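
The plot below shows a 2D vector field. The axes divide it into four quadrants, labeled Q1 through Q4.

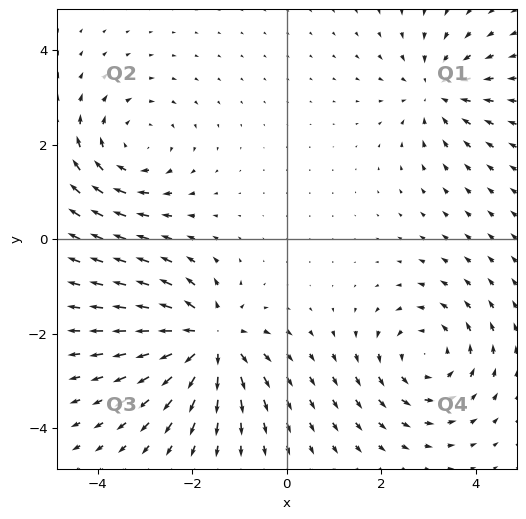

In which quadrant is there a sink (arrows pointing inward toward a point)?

Q1

The sink sits at approximately (3.2, 3.1), which lies in quadrant Q1. The divergence there is about -4, negative as expected for a sink.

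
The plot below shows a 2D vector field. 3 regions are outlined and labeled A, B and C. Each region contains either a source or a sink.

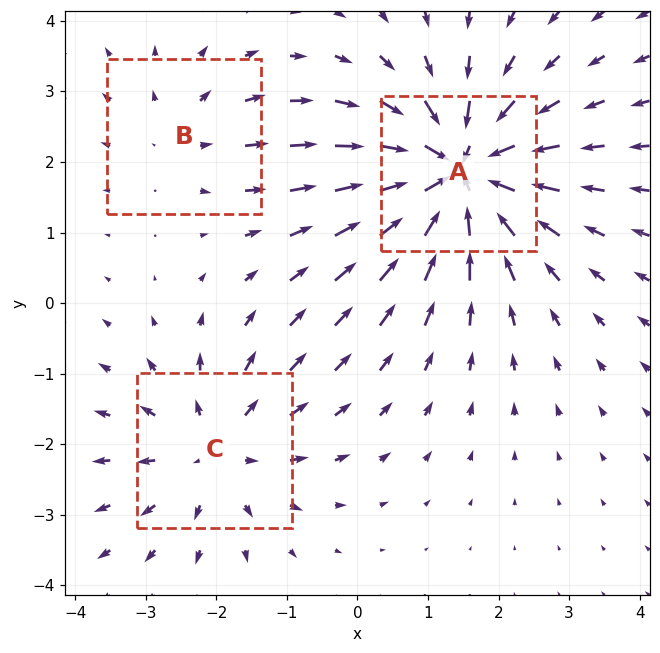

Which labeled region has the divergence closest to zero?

Divergence at each region's feature centre — A: about -5, B: about +2, C: about +3. Region B is closest to zero.

B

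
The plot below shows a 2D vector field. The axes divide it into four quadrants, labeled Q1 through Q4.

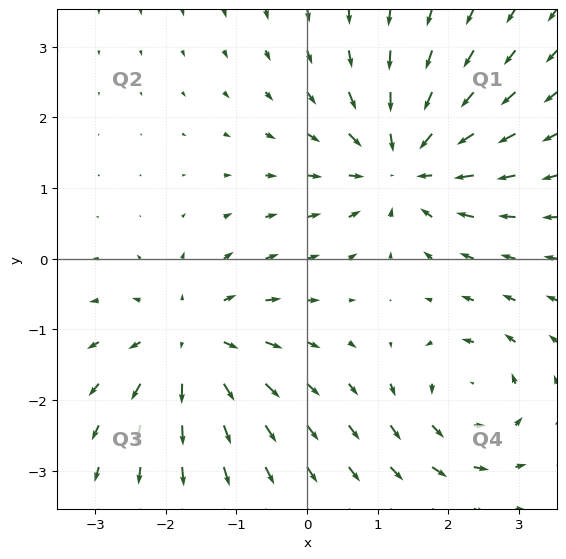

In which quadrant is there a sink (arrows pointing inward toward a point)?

Q1

The sink sits at approximately (1.4, 1.3), which lies in quadrant Q1. The divergence there is about -5, negative as expected for a sink.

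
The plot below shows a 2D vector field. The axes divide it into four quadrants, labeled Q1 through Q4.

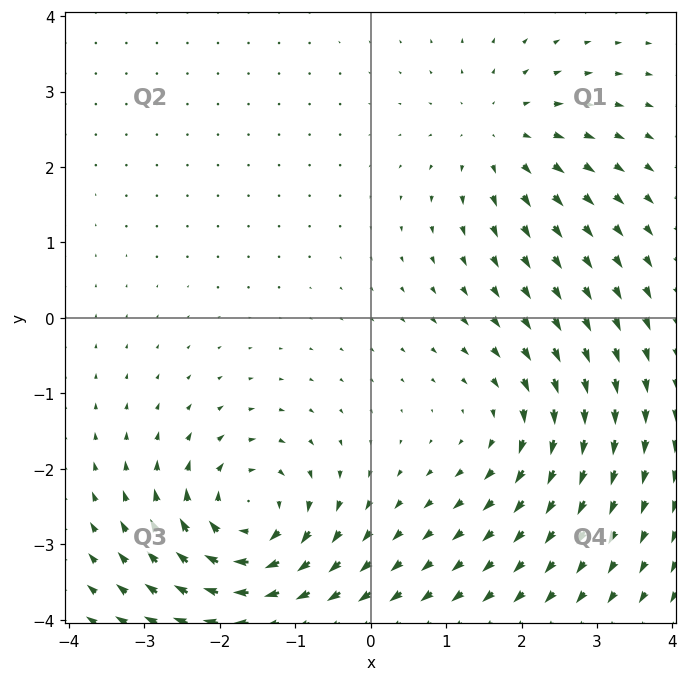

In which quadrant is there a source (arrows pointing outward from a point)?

Q1

The source sits at approximately (1.7, 2.4), which lies in quadrant Q1. The divergence there is about +3, positive as expected for a source.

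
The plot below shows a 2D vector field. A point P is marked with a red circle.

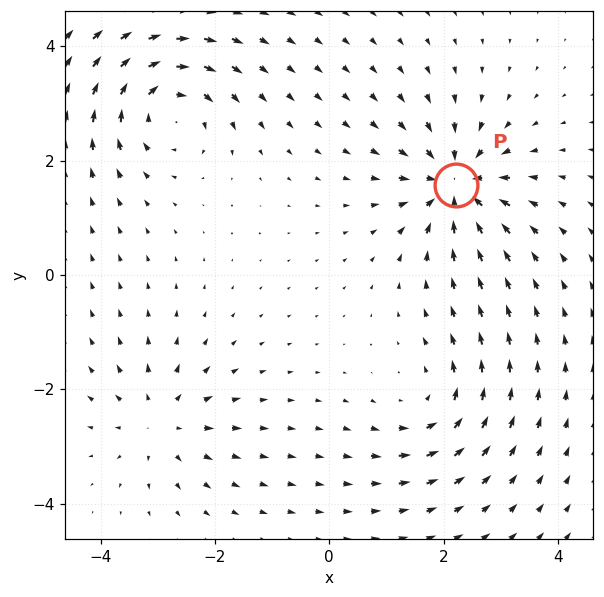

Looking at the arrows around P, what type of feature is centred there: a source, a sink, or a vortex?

sink

At P (2.2, 1.6) the arrows converge inward. Divergence about -5, curl ≈0 — negative divergence with near-zero curl is a sink.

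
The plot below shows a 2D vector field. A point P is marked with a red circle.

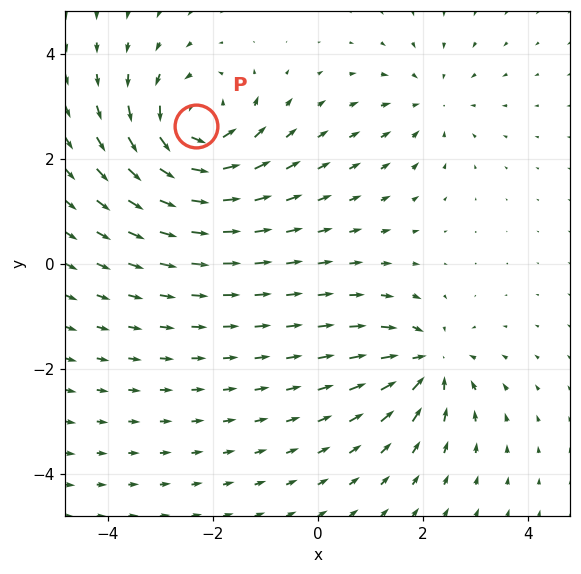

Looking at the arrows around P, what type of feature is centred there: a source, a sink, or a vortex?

At P (-2.3, 2.6) the arrows circulate counterclockwise. Divergence ≈0, curl about +5 — near-zero divergence with nonzero curl is a vortex.

vortex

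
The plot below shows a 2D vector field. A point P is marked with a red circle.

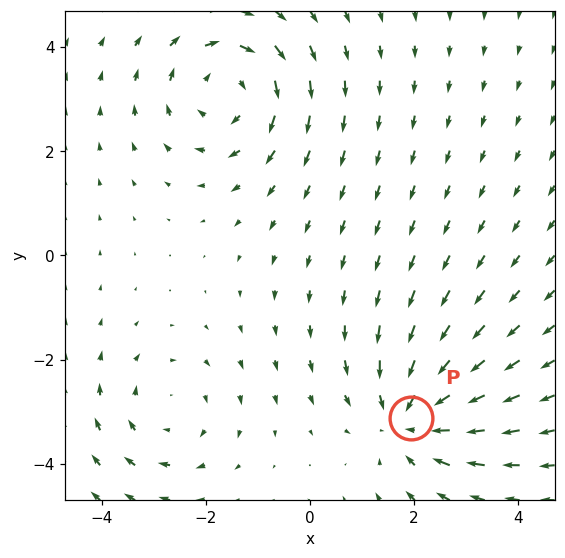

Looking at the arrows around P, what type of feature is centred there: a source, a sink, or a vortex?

At P (1.9, -3.1) the arrows converge inward. Divergence about -4, curl ≈0 — negative divergence with near-zero curl is a sink.

sink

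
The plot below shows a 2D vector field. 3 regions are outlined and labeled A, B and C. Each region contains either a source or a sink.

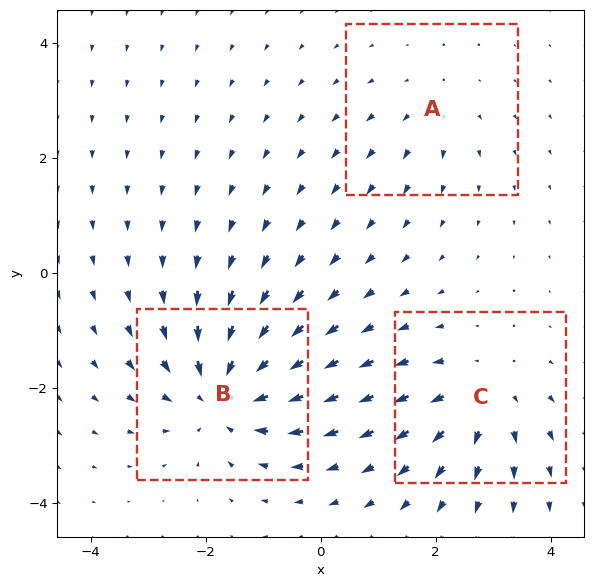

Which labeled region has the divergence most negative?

B

Divergence at each region's feature centre — A: about +2, B: about -5, C: about +3. Region B is most negative.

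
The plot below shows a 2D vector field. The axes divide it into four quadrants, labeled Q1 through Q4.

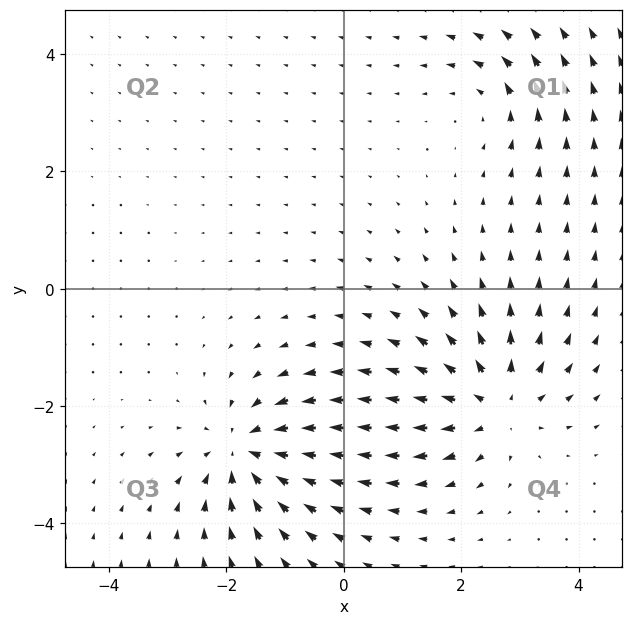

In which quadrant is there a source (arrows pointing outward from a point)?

Q4

The source sits at approximately (2.6, -2.0), which lies in quadrant Q4. The divergence there is about +5, positive as expected for a source.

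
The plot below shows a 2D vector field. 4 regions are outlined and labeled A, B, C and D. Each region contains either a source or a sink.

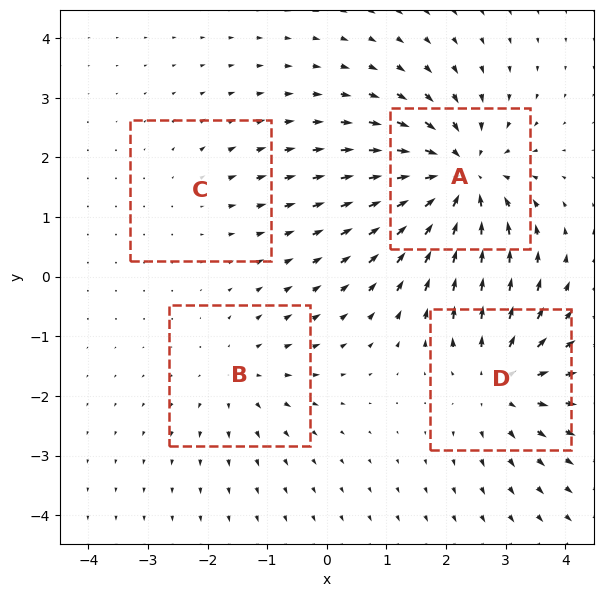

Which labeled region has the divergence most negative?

Divergence at each region's feature centre — A: about -7, B: about +3, C: about +2, D: about +5. Region A is most negative.

A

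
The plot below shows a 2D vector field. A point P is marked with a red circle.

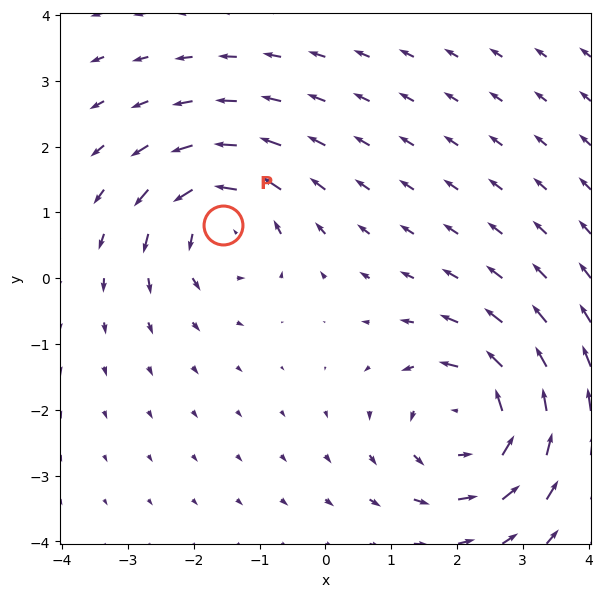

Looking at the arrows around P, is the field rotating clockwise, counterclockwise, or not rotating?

counterclockwise

Near P at (-1.6, 0.8) the arrows circulate counterclockwise. The curl (z-component) there is about +4; positive curl means counterclockwise rotation.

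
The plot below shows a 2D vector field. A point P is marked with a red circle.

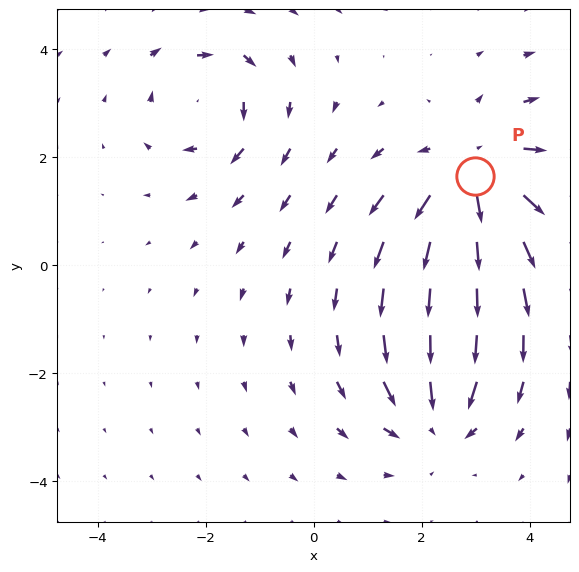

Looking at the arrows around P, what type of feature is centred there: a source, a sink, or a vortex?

At P (3.0, 1.6) the arrows spread outward. Divergence about +4, curl ≈0 — positive divergence with near-zero curl is a source.

source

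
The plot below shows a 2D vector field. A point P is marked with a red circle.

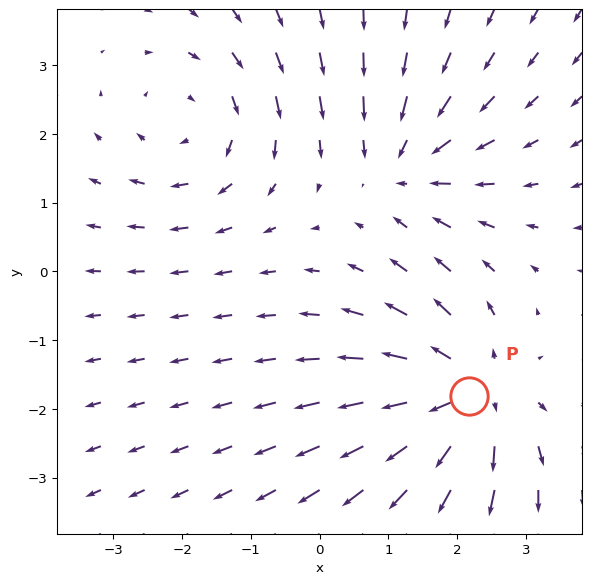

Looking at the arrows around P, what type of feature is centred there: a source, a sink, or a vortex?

At P (2.2, -1.8) the arrows spread outward. Divergence about +5, curl ≈0 — positive divergence with near-zero curl is a source.

source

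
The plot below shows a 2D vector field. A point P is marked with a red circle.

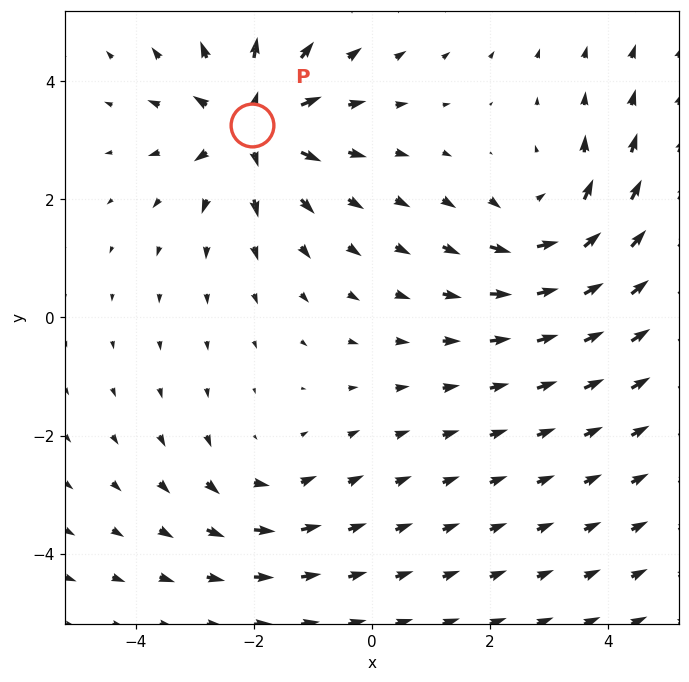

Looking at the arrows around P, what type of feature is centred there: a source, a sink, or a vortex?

At P (-2.0, 3.3) the arrows spread outward. Divergence about +5, curl ≈0 — positive divergence with near-zero curl is a source.

source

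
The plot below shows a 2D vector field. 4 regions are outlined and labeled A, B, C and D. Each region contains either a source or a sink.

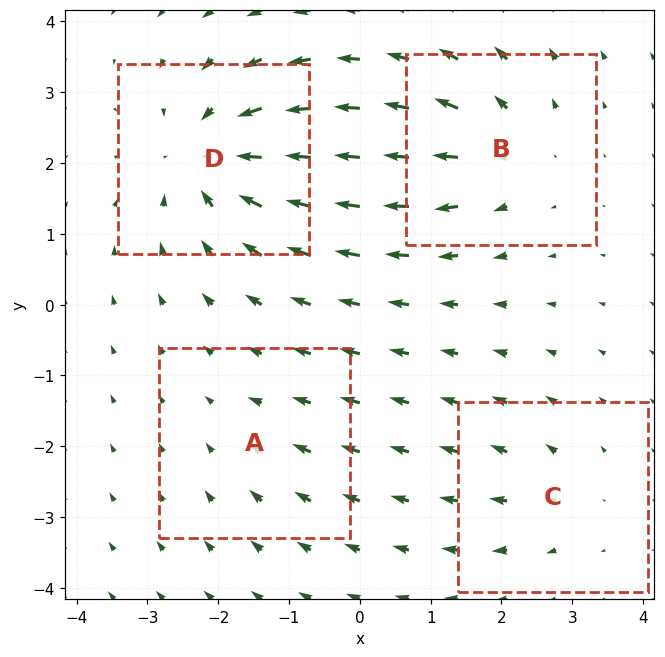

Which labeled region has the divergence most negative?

D

Divergence at each region's feature centre — A: about -2, B: about +4, C: about +3, D: about -6. Region D is most negative.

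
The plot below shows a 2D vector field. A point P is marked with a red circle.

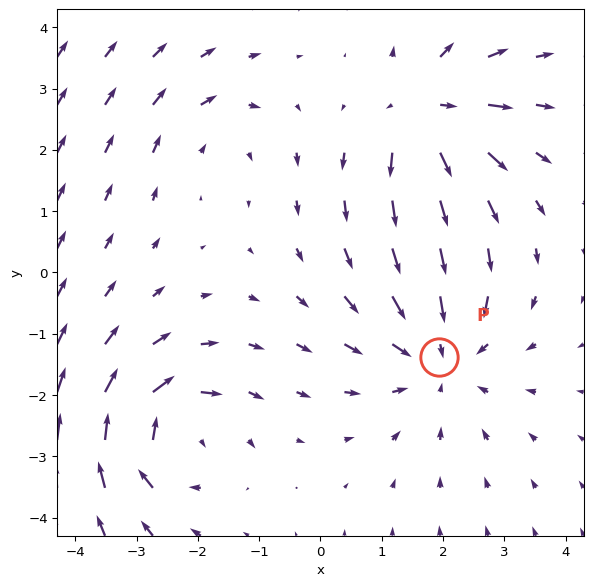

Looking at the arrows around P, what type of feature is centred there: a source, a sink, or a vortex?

sink

At P (1.9, -1.4) the arrows converge inward. Divergence about -4, curl ≈0 — negative divergence with near-zero curl is a sink.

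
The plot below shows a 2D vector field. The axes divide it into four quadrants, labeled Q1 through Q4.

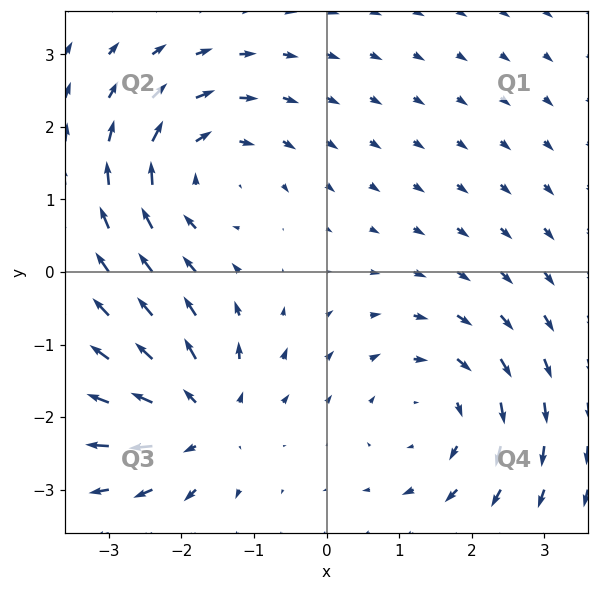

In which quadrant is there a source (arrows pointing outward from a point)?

The source sits at approximately (-1.7, -2.0), which lies in quadrant Q3. The divergence there is about +5, positive as expected for a source.

Q3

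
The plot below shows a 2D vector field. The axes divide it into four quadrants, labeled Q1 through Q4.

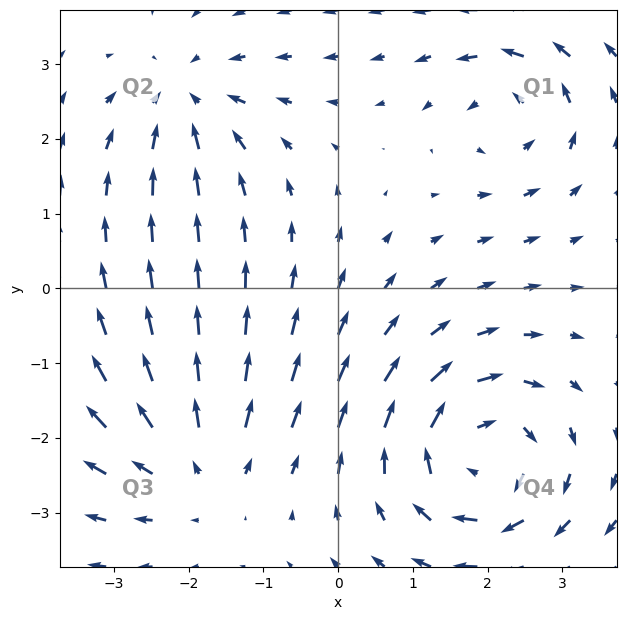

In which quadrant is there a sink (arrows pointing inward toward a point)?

The sink sits at approximately (-2.0, 2.5), which lies in quadrant Q2. The divergence there is about -4, negative as expected for a sink.

Q2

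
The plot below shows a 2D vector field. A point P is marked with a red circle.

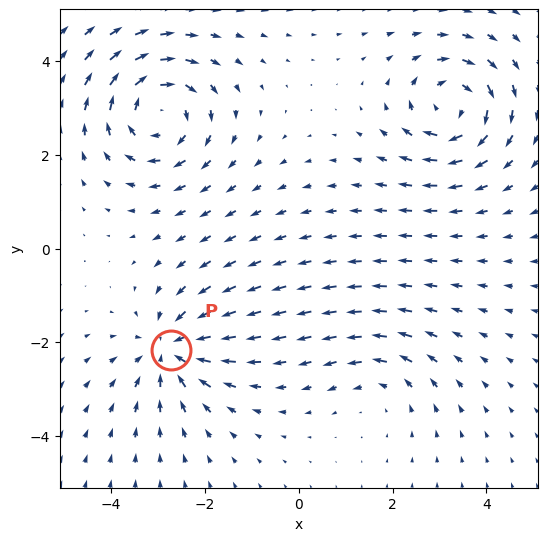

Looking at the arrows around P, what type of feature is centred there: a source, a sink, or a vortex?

At P (-2.7, -2.2) the arrows converge inward. Divergence about -4, curl ≈0 — negative divergence with near-zero curl is a sink.

sink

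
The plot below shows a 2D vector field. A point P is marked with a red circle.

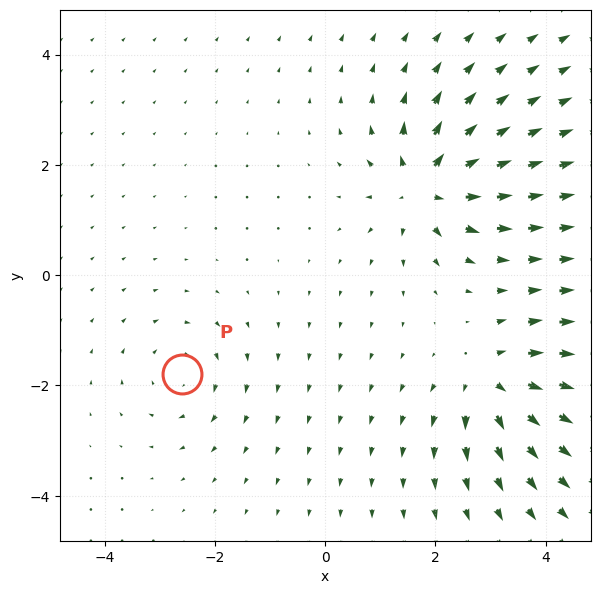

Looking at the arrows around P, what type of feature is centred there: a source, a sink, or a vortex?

vortex

At P (-2.6, -1.8) the arrows circulate clockwise. Divergence ≈0, curl about -3 — near-zero divergence with nonzero curl is a vortex.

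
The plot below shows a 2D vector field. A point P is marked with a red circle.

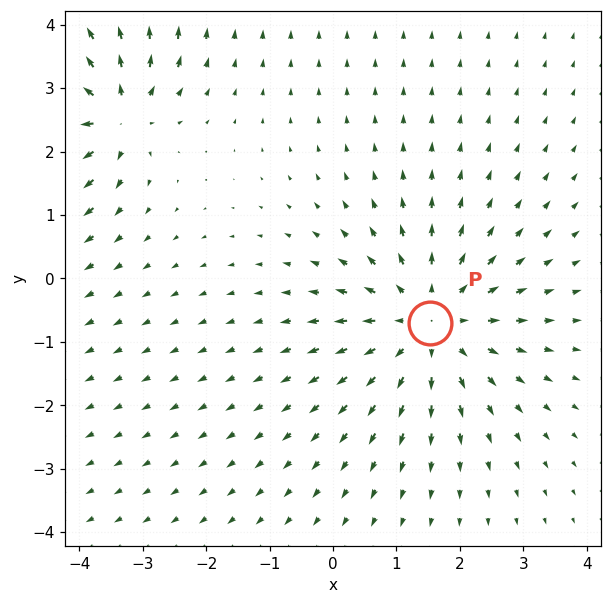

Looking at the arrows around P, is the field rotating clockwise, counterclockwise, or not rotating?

Near P at (1.5, -0.7) the arrows show no circulation. The curl there is ≈0.

not rotating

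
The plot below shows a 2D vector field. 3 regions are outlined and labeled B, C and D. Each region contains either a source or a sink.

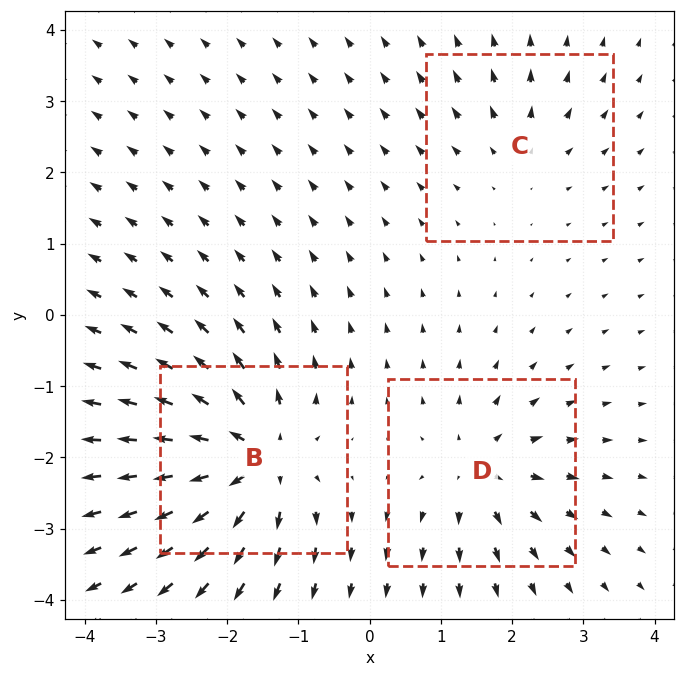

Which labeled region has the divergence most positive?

B

Divergence at each region's feature centre — B: about +6, C: about +2, D: about +4. Region B is most positive.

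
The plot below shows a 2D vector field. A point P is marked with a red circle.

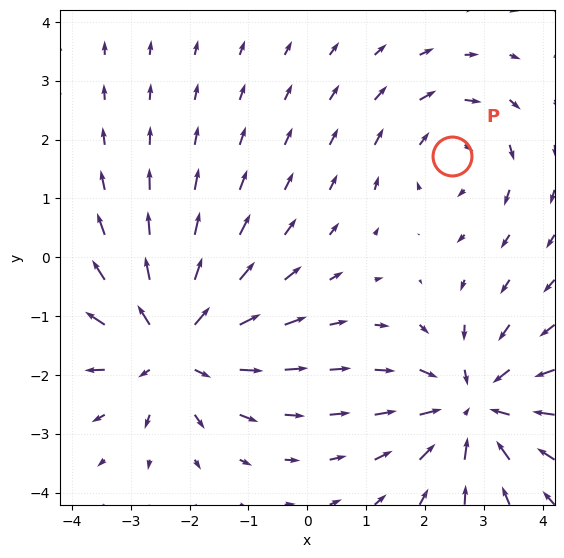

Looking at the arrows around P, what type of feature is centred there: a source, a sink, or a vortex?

At P (2.5, 1.7) the arrows circulate clockwise. Divergence ≈0, curl about -2 — near-zero divergence with nonzero curl is a vortex.

vortex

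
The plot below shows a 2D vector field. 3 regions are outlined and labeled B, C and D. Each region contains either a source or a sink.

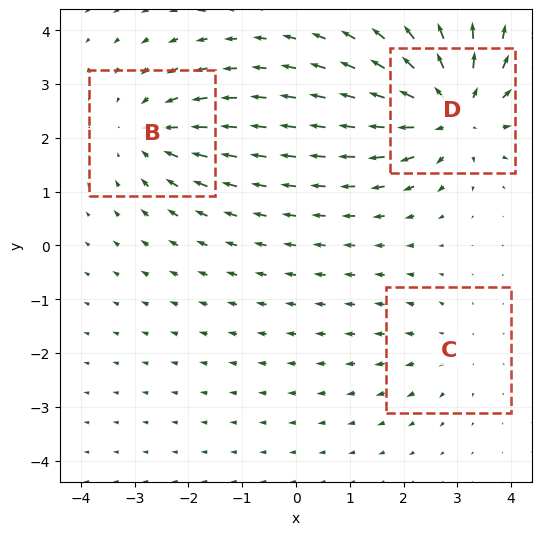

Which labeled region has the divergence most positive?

Divergence at each region's feature centre — B: about -3, C: about +2, D: about +5. Region D is most positive.

D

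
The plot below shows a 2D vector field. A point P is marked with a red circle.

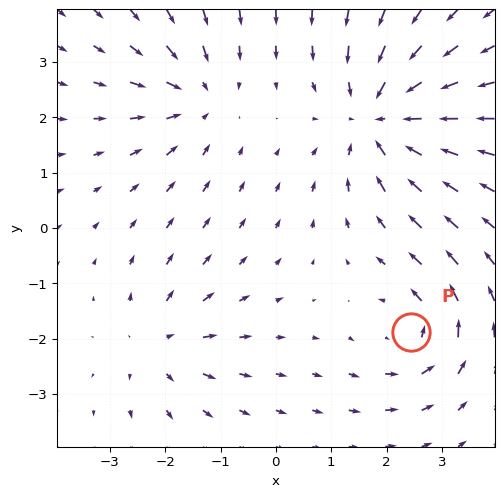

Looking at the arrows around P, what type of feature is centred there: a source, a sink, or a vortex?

At P (2.4, -1.9) the arrows circulate counterclockwise. Divergence ≈0, curl about +4 — near-zero divergence with nonzero curl is a vortex.

vortex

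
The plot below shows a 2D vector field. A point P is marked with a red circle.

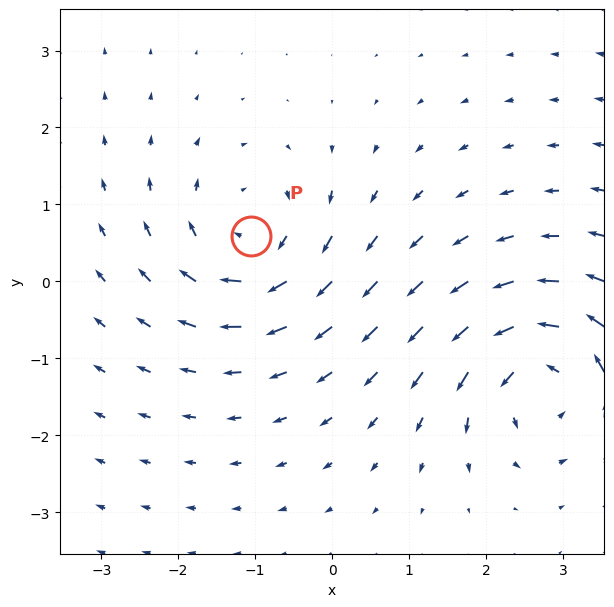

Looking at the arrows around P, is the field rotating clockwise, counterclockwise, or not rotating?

clockwise

Near P at (-1.0, 0.6) the arrows circulate clockwise. The curl (z-component) there is about -5; negative curl means clockwise rotation.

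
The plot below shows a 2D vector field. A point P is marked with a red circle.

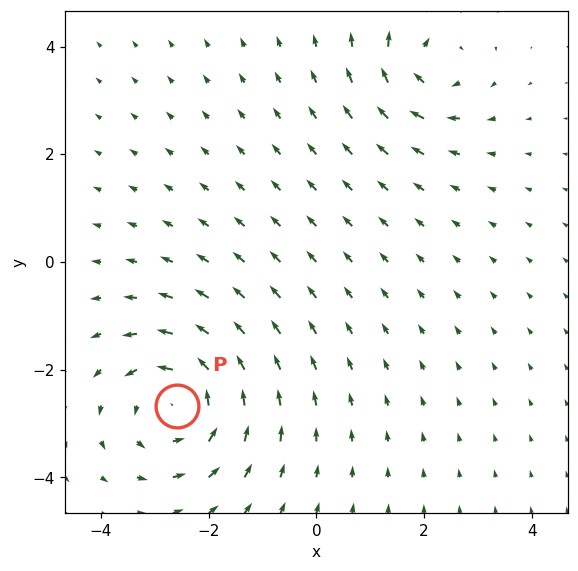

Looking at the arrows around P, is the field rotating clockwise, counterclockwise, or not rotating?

counterclockwise

Near P at (-2.6, -2.7) the arrows circulate counterclockwise. The curl (z-component) there is about +4; positive curl means counterclockwise rotation.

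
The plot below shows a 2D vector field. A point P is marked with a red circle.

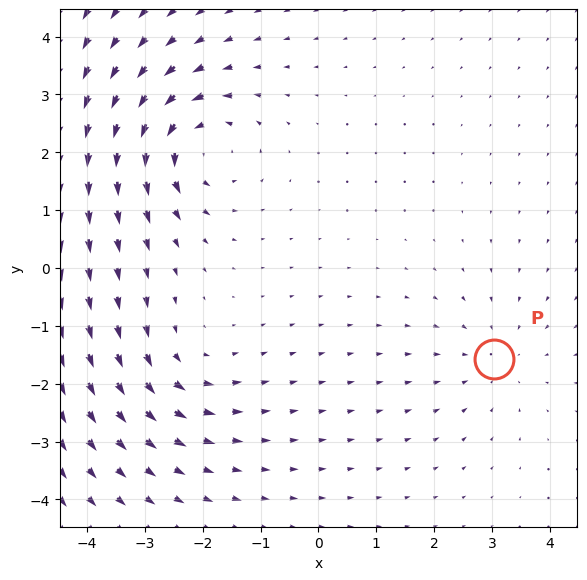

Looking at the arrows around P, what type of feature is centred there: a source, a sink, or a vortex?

sink

At P (3.0, -1.6) the arrows converge inward. Divergence about -2, curl ≈0 — negative divergence with near-zero curl is a sink.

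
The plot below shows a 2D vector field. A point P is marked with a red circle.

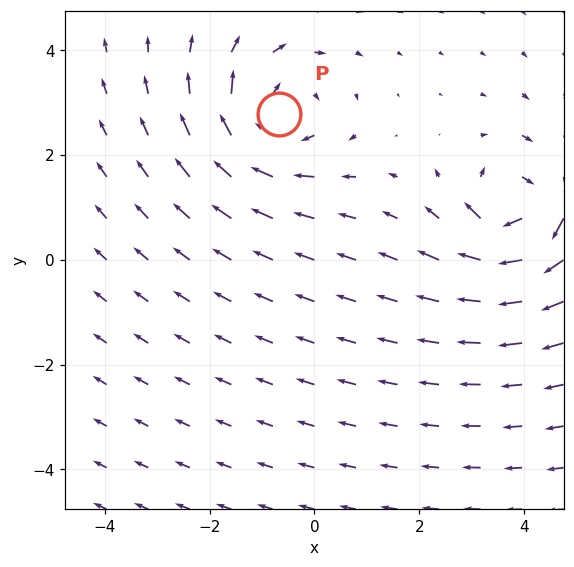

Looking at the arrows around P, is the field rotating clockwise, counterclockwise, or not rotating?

Near P at (-0.7, 2.8) the arrows circulate clockwise. The curl (z-component) there is about -3; negative curl means clockwise rotation.

clockwise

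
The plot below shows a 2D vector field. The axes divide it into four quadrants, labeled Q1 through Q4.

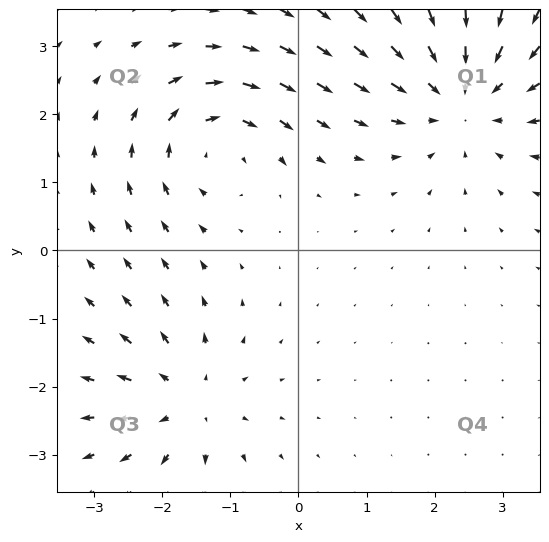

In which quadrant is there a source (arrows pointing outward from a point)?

The source sits at approximately (-1.7, -2.2), which lies in quadrant Q3. The divergence there is about +3, positive as expected for a source.

Q3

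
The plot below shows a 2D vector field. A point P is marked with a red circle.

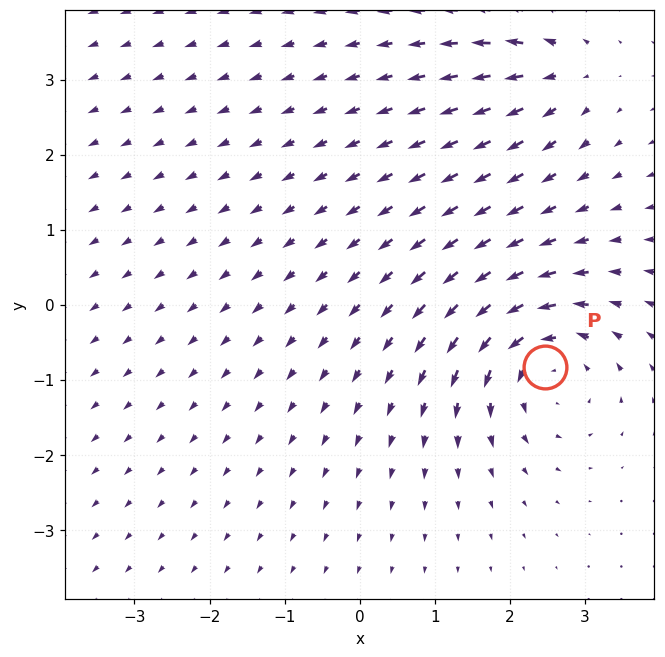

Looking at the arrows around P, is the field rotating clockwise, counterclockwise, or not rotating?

counterclockwise

Near P at (2.5, -0.8) the arrows circulate counterclockwise. The curl (z-component) there is about +5; positive curl means counterclockwise rotation.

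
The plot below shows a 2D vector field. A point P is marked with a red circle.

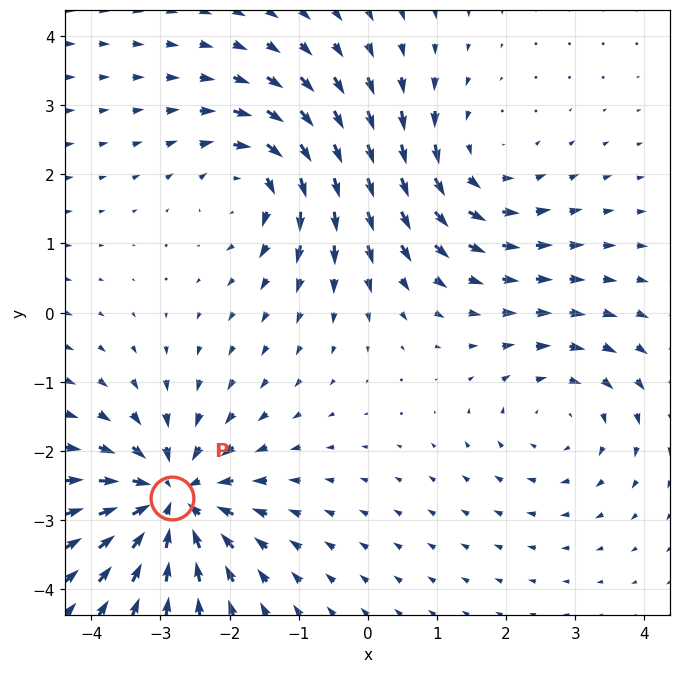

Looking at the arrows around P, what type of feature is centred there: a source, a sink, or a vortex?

At P (-2.8, -2.7) the arrows converge inward. Divergence about -6, curl ≈0 — negative divergence with near-zero curl is a sink.

sink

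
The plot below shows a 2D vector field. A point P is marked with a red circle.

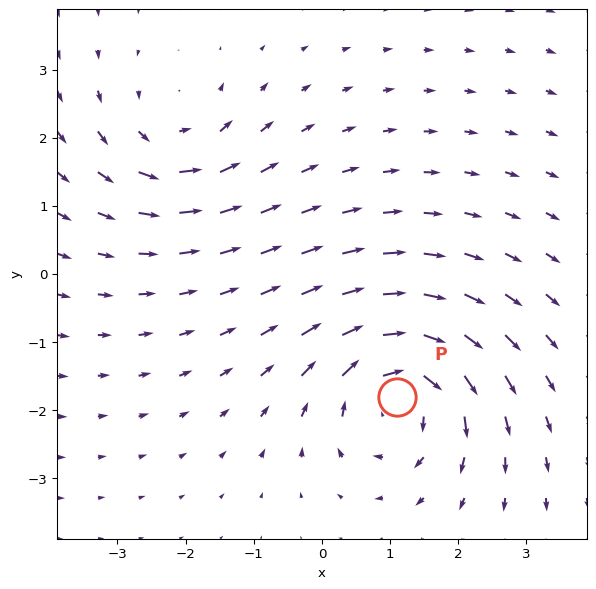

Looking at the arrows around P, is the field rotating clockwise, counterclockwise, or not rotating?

Near P at (1.1, -1.8) the arrows circulate clockwise. The curl (z-component) there is about -5; negative curl means clockwise rotation.

clockwise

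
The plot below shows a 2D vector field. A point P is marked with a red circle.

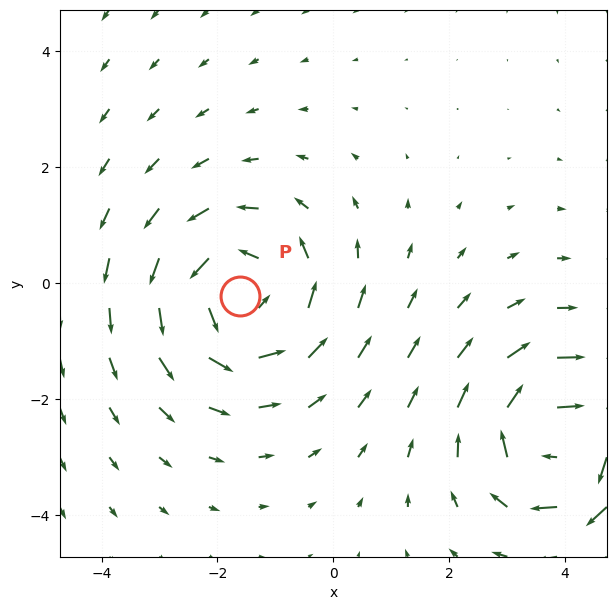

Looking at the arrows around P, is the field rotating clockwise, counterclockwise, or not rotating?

counterclockwise

Near P at (-1.6, -0.2) the arrows circulate counterclockwise. The curl (z-component) there is about +3; positive curl means counterclockwise rotation.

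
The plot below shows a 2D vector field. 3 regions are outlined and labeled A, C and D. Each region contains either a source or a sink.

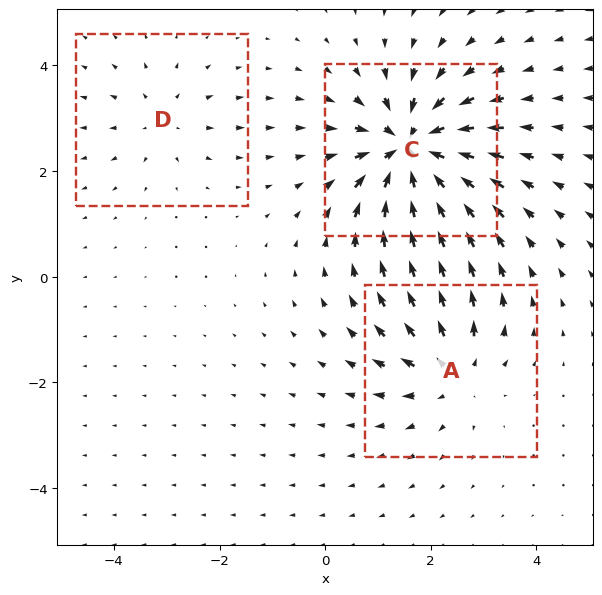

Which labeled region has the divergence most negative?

Divergence at each region's feature centre — A: about +3, C: about -6, D: about +2. Region C is most negative.

C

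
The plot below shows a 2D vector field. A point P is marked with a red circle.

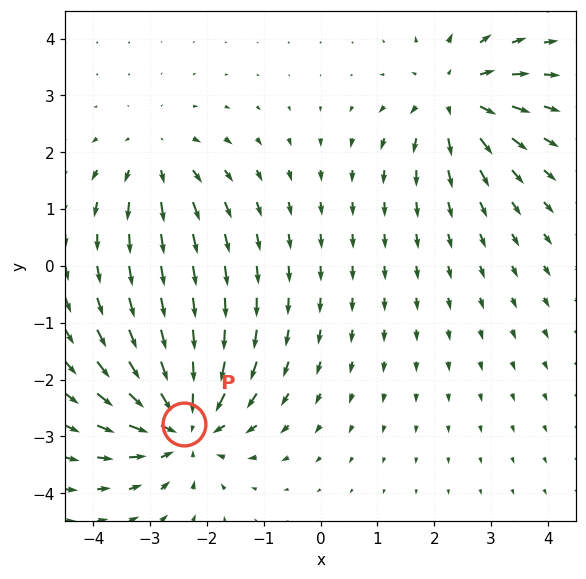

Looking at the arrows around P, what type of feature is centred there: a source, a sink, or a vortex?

At P (-2.4, -2.8) the arrows converge inward. Divergence about -5, curl ≈0 — negative divergence with near-zero curl is a sink.

sink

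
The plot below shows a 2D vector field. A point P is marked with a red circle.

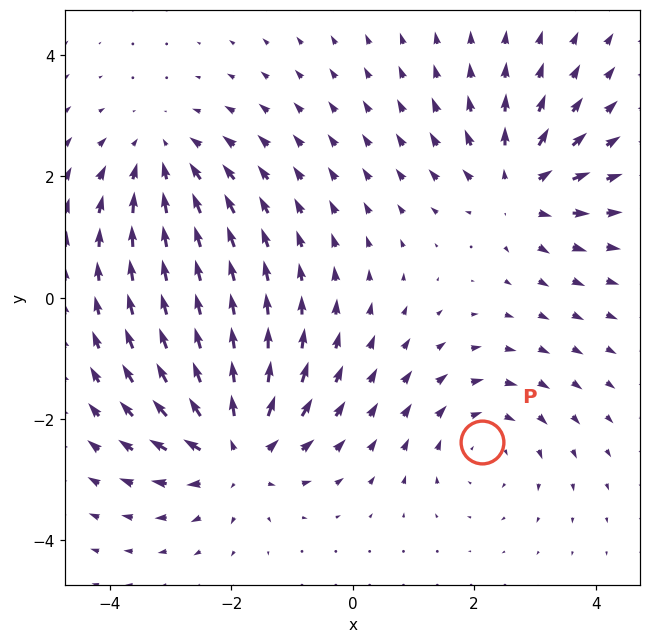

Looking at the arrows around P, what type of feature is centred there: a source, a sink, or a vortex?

At P (2.1, -2.4) the arrows circulate clockwise. Divergence ≈0, curl about -3 — near-zero divergence with nonzero curl is a vortex.

vortex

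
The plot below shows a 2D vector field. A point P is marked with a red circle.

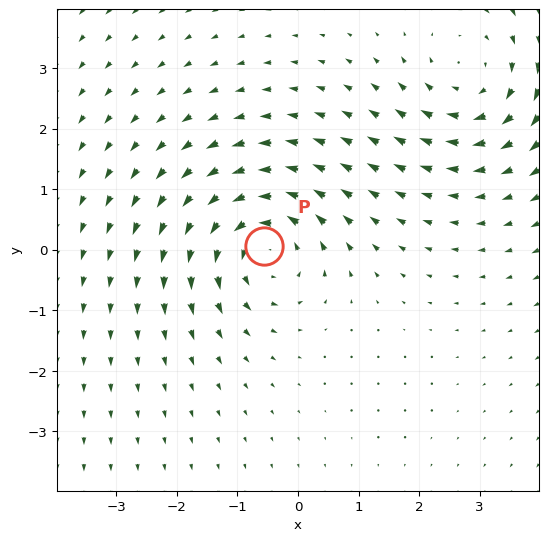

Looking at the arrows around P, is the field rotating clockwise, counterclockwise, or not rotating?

Near P at (-0.6, 0.1) the arrows circulate counterclockwise. The curl (z-component) there is about +4; positive curl means counterclockwise rotation.

counterclockwise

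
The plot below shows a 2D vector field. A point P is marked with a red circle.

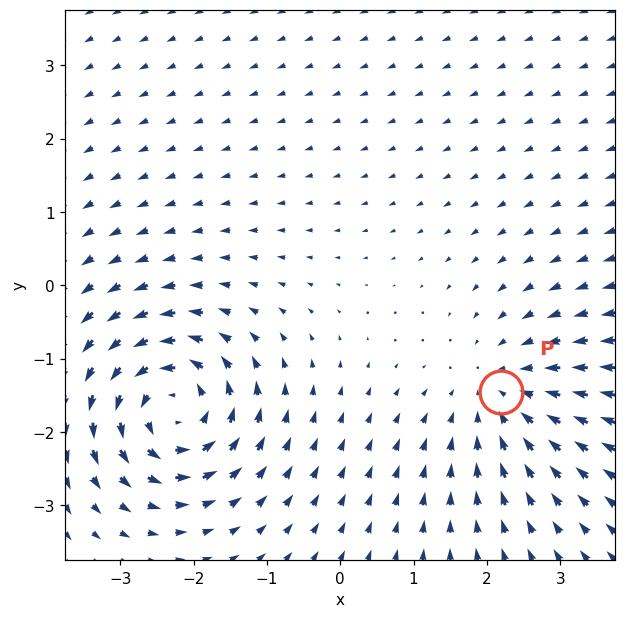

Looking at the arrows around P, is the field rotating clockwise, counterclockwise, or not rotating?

Near P at (2.2, -1.5) the arrows show no circulation. The curl there is ≈0.

not rotating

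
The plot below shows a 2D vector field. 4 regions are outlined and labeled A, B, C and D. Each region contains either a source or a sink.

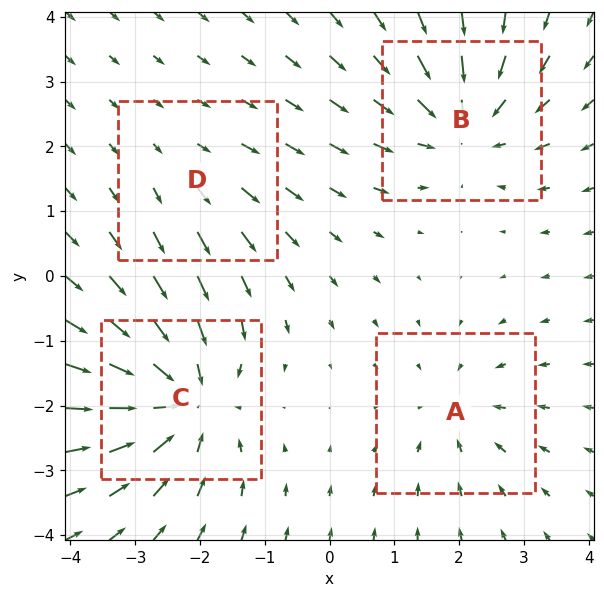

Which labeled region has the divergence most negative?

Divergence at each region's feature centre — A: about -3, B: about -5, C: about -6, D: about +2. Region C is most negative.

C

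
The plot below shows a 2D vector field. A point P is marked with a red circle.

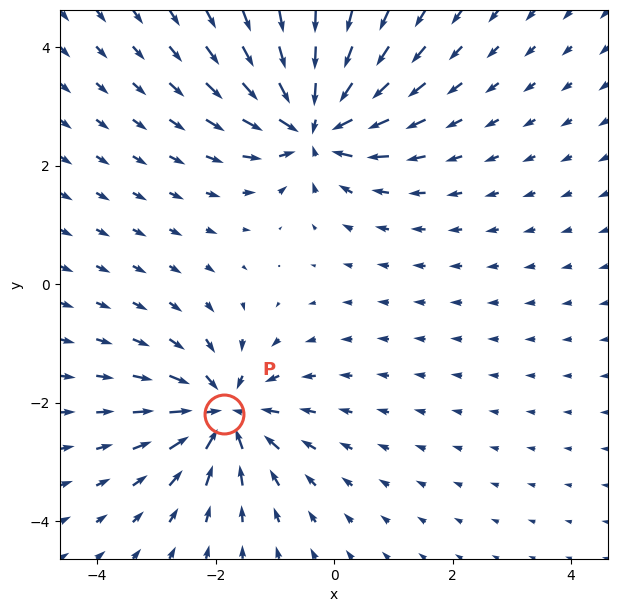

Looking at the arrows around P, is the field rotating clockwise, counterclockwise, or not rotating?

not rotating

Near P at (-1.9, -2.2) the arrows show no circulation. The curl there is ≈0.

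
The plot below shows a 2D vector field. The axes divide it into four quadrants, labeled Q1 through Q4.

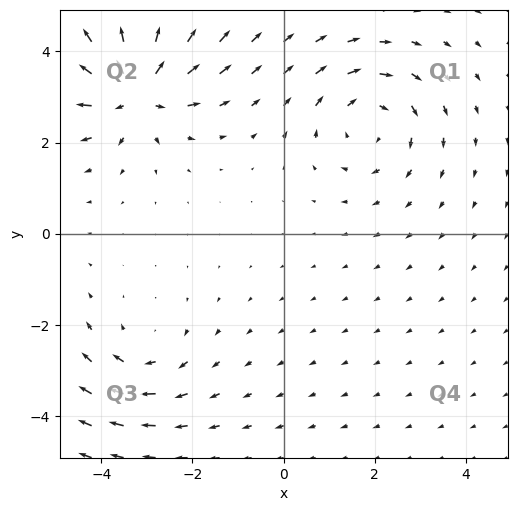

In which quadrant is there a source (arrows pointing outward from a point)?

Q2

The source sits at approximately (-3.3, 3.2), which lies in quadrant Q2. The divergence there is about +6, positive as expected for a source.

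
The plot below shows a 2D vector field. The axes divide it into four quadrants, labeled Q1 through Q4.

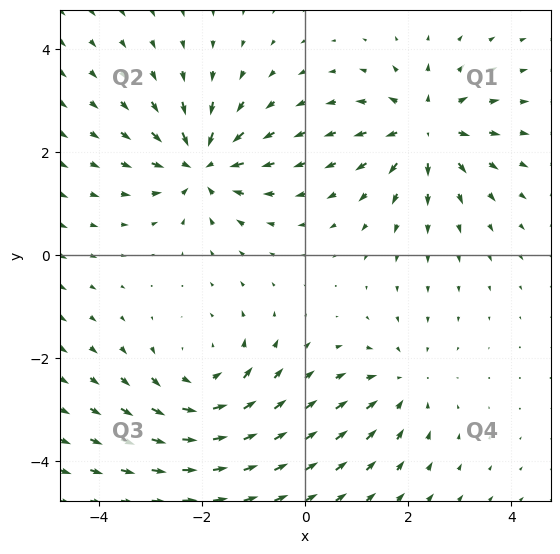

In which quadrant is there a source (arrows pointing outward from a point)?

Q1

The source sits at approximately (2.3, 2.5), which lies in quadrant Q1. The divergence there is about +5, positive as expected for a source.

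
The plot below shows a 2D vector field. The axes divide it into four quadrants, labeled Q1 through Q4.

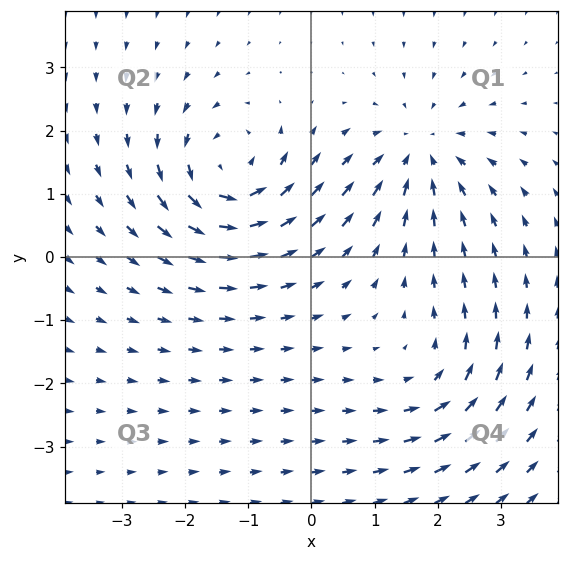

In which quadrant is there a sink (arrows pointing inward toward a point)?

The sink sits at approximately (1.7, 1.7), which lies in quadrant Q1. The divergence there is about -3, negative as expected for a sink.

Q1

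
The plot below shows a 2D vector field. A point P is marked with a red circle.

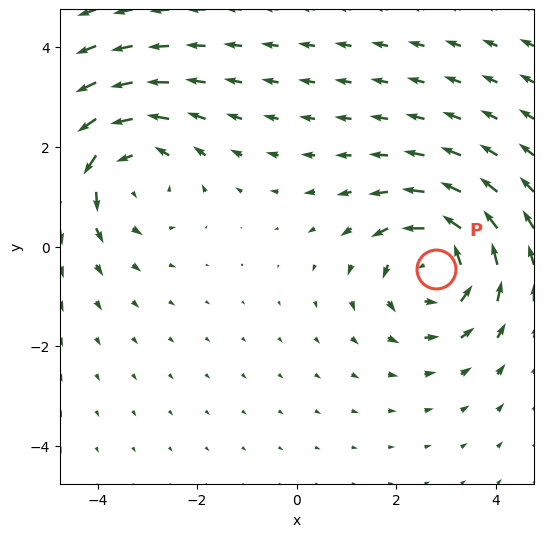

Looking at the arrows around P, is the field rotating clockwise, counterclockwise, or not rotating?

counterclockwise

Near P at (2.8, -0.4) the arrows circulate counterclockwise. The curl (z-component) there is about +4; positive curl means counterclockwise rotation.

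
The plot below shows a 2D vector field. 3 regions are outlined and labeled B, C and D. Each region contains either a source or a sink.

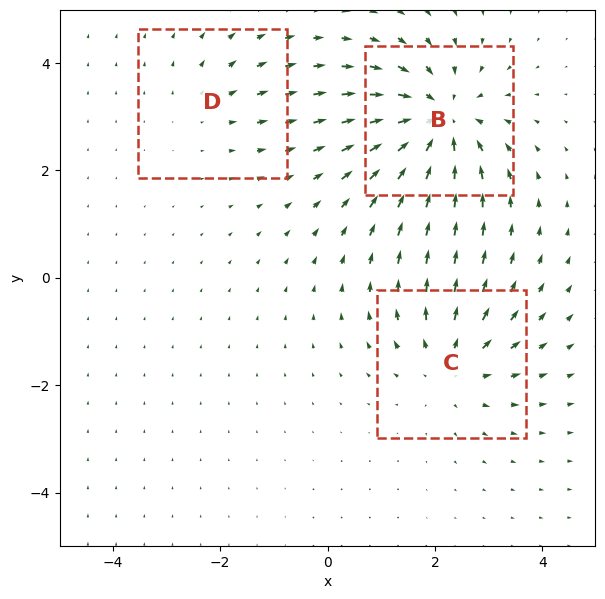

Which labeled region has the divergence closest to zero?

D

Divergence at each region's feature centre — B: about -5, C: about +3, D: about +2. Region D is closest to zero.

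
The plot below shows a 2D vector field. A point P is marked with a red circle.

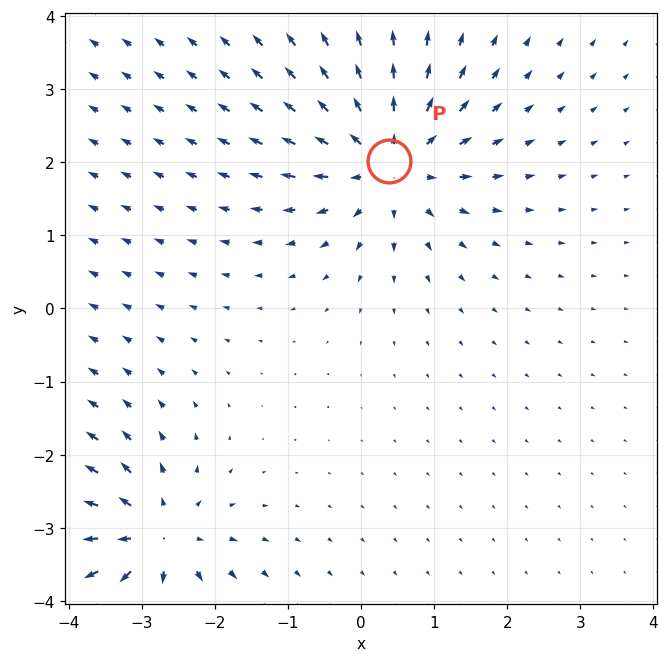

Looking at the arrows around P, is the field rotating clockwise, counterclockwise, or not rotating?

Near P at (0.4, 2.0) the arrows show no circulation. The curl there is ≈0.

not rotating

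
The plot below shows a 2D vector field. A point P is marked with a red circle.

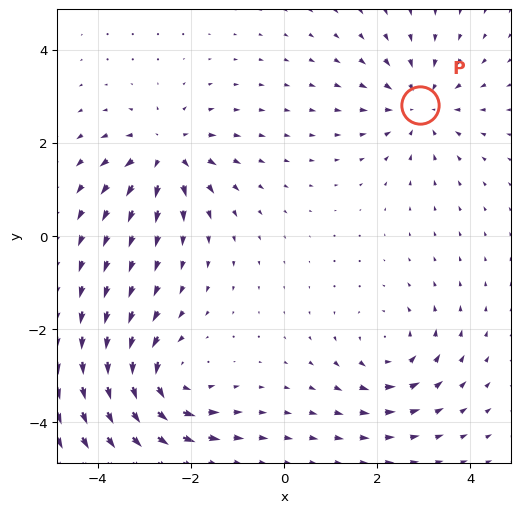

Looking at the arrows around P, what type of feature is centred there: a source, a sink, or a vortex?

sink

At P (2.9, 2.8) the arrows converge inward. Divergence about -3, curl ≈0 — negative divergence with near-zero curl is a sink.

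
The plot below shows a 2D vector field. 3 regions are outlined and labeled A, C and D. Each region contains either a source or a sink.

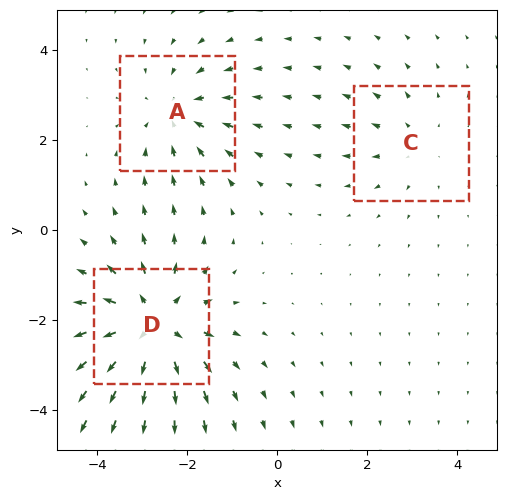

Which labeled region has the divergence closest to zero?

Divergence at each region's feature centre — A: about -3, C: about +2, D: about +5. Region C is closest to zero.

C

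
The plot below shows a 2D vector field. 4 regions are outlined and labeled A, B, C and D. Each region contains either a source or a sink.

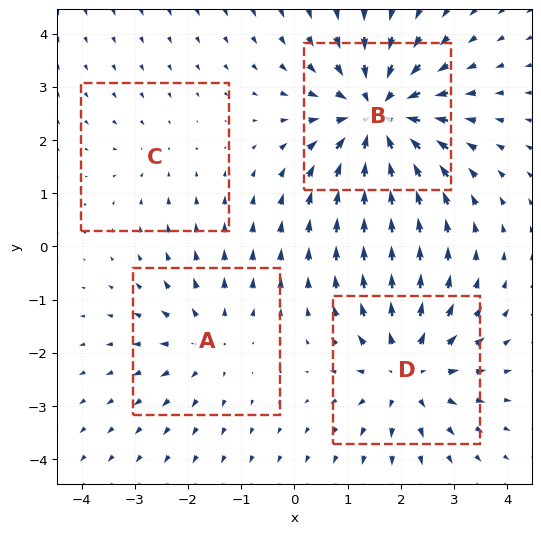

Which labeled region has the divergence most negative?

B

Divergence at each region's feature centre — A: about +3, B: about -7, C: about -2, D: about +5. Region B is most negative.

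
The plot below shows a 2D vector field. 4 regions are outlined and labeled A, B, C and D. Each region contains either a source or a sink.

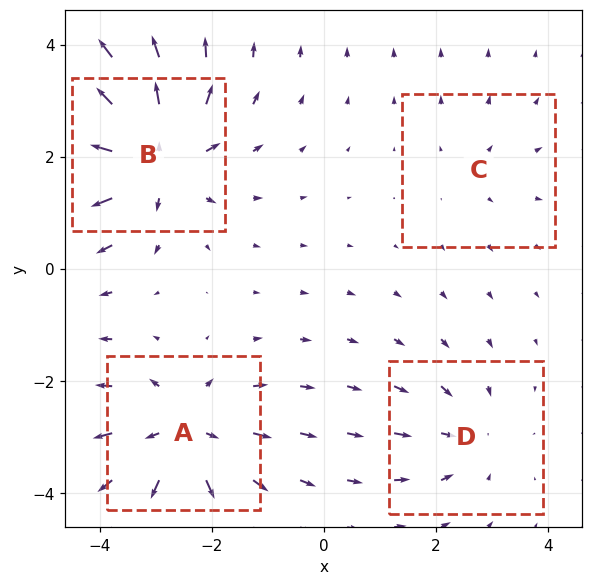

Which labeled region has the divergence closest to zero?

Divergence at each region's feature centre — A: about +5, B: about +7, C: about +2, D: about -3. Region C is closest to zero.

C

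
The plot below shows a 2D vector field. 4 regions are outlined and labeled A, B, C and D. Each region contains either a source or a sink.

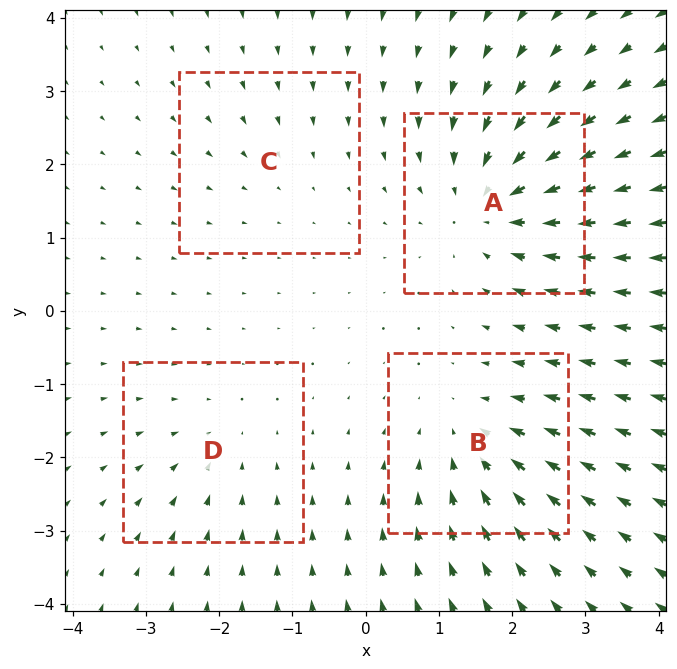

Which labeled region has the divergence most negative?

A

Divergence at each region's feature centre — A: about -7, B: about -5, C: about -2, D: about -3. Region A is most negative.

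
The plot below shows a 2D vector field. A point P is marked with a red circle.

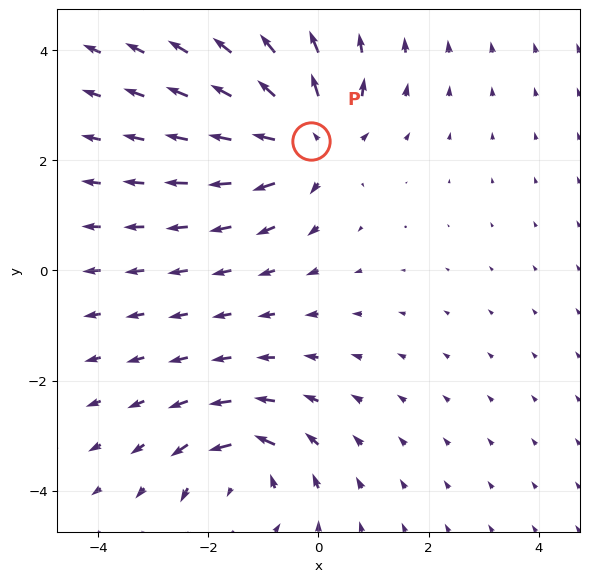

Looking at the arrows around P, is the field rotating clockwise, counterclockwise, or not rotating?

Near P at (-0.1, 2.3) the arrows show no circulation. The curl there is ≈0.

not rotating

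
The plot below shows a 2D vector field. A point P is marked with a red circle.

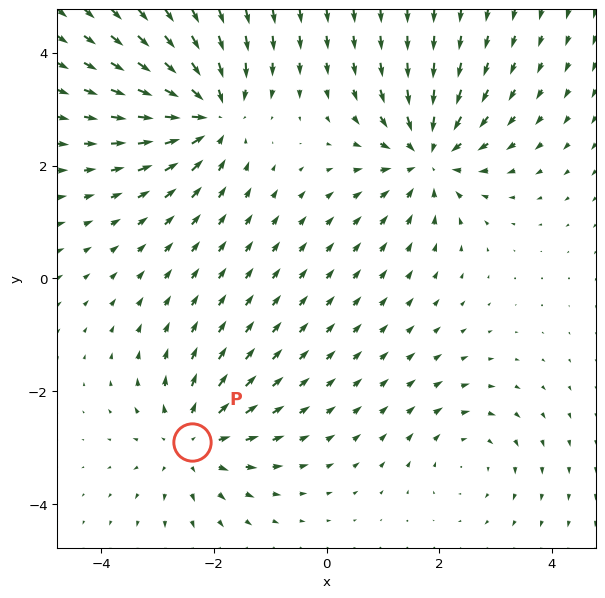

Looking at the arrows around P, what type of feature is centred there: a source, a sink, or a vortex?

source

At P (-2.4, -2.9) the arrows spread outward. Divergence about +4, curl ≈0 — positive divergence with near-zero curl is a source.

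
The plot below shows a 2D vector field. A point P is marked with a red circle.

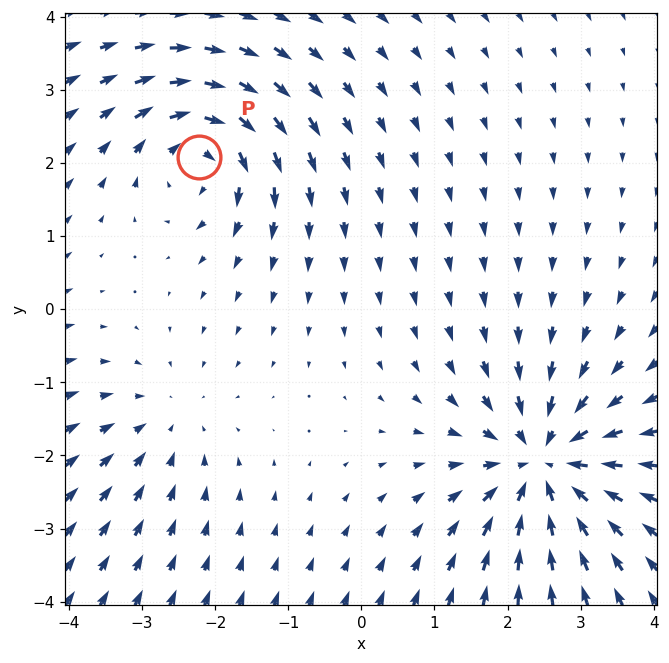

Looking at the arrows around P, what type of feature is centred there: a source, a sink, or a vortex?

At P (-2.2, 2.1) the arrows circulate clockwise. Divergence ≈0, curl about -5 — near-zero divergence with nonzero curl is a vortex.

vortex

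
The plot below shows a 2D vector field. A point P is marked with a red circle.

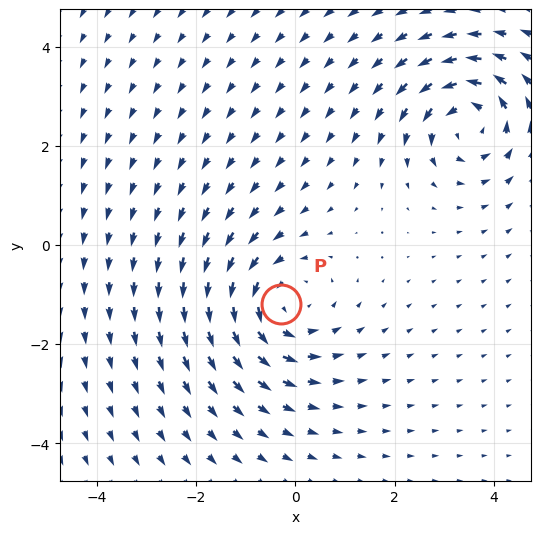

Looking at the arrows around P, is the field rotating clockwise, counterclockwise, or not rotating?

Near P at (-0.3, -1.2) the arrows circulate counterclockwise. The curl (z-component) there is about +4; positive curl means counterclockwise rotation.

counterclockwise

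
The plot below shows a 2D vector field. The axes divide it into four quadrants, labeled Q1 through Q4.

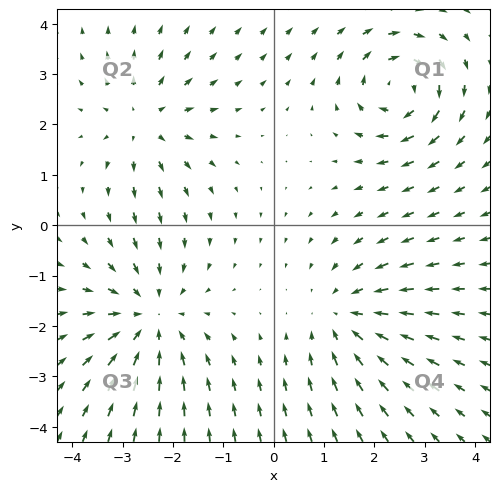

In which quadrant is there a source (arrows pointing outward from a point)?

The source sits at approximately (-2.6, 2.0), which lies in quadrant Q2. The divergence there is about +3, positive as expected for a source.

Q2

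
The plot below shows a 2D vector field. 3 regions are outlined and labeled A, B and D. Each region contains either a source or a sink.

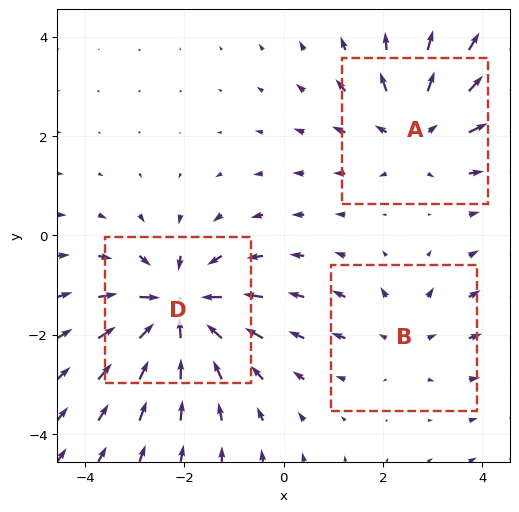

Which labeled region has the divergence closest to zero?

Divergence at each region's feature centre — A: about +3, B: about +2, D: about -5. Region B is closest to zero.

B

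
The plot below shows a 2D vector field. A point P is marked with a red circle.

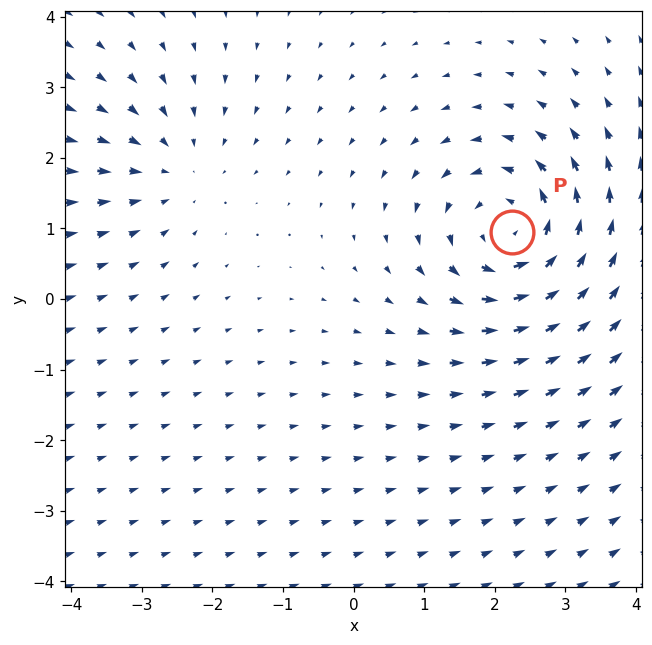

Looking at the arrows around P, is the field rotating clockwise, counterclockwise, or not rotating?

counterclockwise

Near P at (2.2, 1.0) the arrows circulate counterclockwise. The curl (z-component) there is about +5; positive curl means counterclockwise rotation.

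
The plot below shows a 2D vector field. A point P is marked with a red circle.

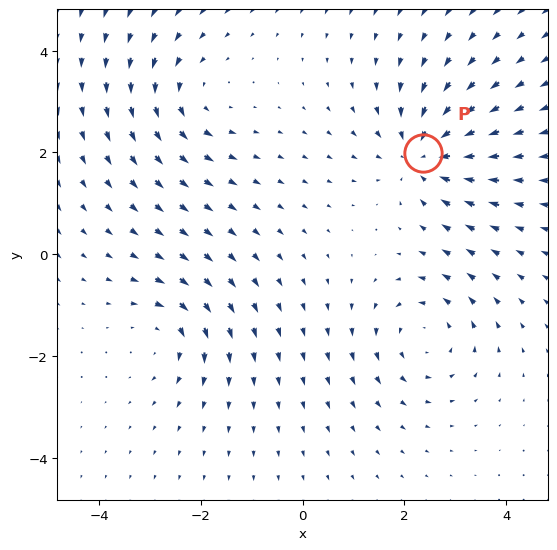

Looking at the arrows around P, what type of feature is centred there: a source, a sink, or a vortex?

sink

At P (2.4, 2.0) the arrows converge inward. Divergence about -5, curl ≈0 — negative divergence with near-zero curl is a sink.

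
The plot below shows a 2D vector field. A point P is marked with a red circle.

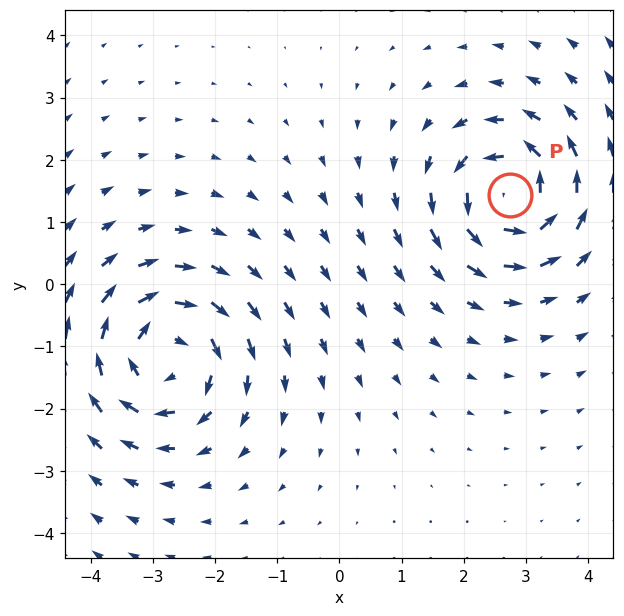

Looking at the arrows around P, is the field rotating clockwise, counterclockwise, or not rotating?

counterclockwise

Near P at (2.7, 1.4) the arrows circulate counterclockwise. The curl (z-component) there is about +4; positive curl means counterclockwise rotation.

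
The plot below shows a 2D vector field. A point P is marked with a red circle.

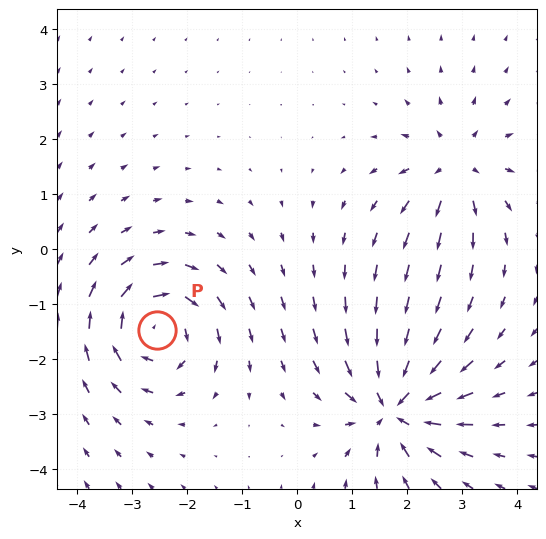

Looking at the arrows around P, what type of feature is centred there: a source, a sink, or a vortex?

vortex

At P (-2.6, -1.5) the arrows circulate clockwise. Divergence ≈0, curl about -6 — near-zero divergence with nonzero curl is a vortex.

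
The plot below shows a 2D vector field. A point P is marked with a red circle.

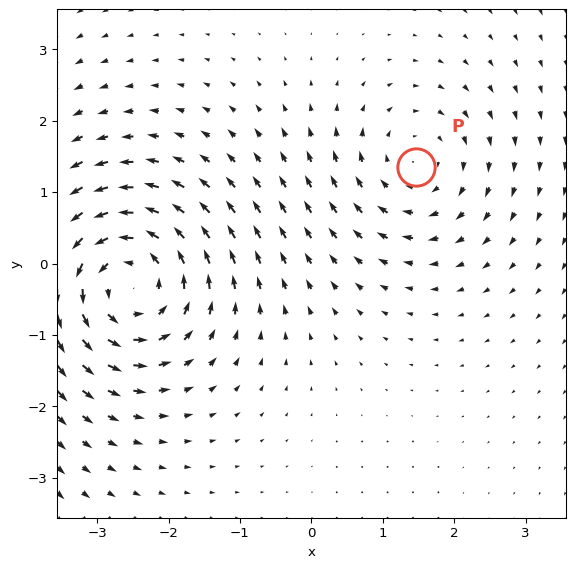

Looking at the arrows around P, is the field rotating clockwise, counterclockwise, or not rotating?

clockwise

Near P at (1.5, 1.4) the arrows circulate clockwise. The curl (z-component) there is about -3; negative curl means clockwise rotation.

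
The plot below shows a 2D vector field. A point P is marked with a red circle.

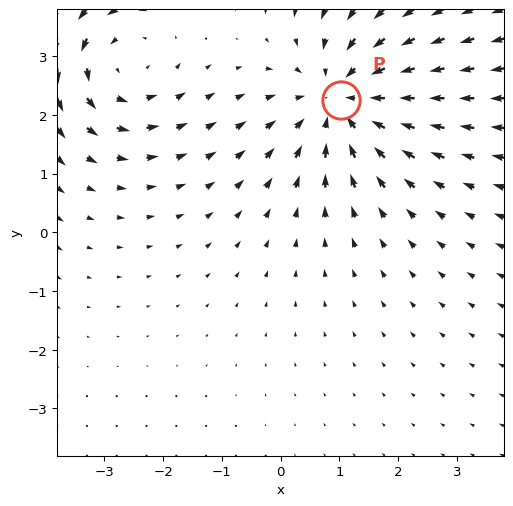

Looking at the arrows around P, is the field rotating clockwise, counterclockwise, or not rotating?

Near P at (1.0, 2.3) the arrows show no circulation. The curl there is ≈0.

not rotating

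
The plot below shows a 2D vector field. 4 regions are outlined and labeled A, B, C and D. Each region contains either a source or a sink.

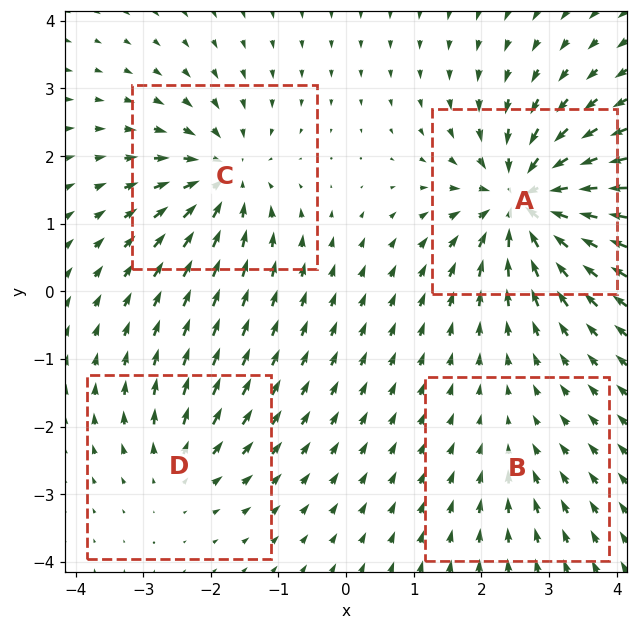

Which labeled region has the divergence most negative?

A

Divergence at each region's feature centre — A: about -9, B: about -2, C: about -6, D: about +4. Region A is most negative.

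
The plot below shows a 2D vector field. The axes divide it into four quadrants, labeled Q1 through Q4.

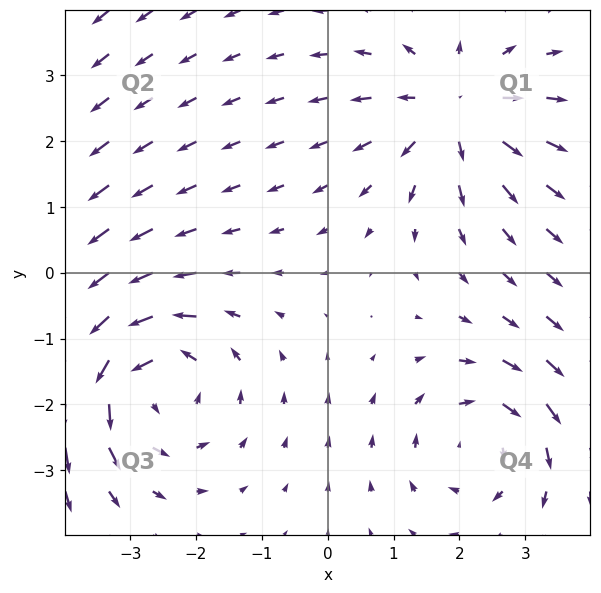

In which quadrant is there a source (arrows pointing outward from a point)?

Q1

The source sits at approximately (1.9, 2.5), which lies in quadrant Q1. The divergence there is about +4, positive as expected for a source.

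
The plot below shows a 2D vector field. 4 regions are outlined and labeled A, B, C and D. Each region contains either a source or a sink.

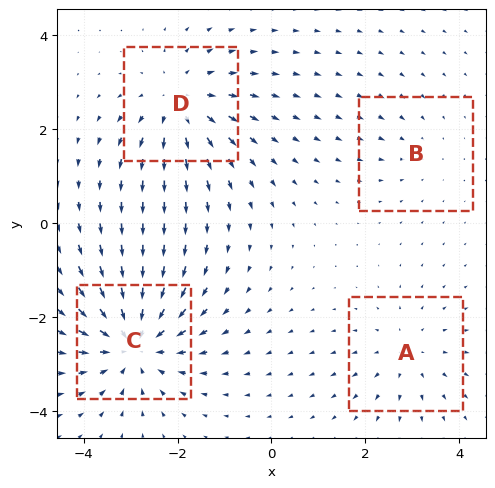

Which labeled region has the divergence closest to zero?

Divergence at each region's feature centre — A: about +3, B: about -2, C: about -7, D: about +5. Region B is closest to zero.

B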